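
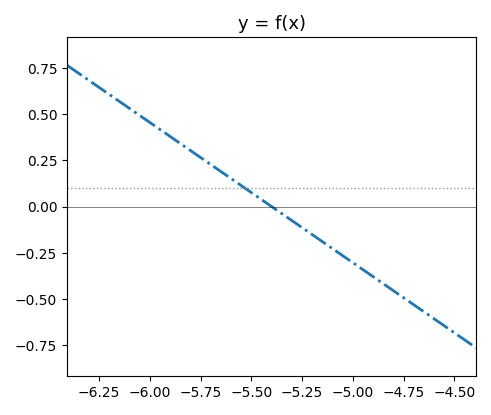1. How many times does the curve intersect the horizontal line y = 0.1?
1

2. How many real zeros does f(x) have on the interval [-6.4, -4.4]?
1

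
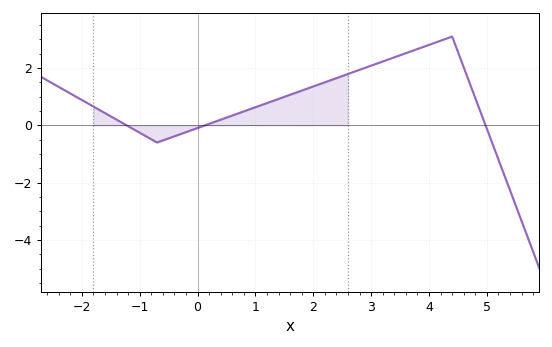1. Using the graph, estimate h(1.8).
1.2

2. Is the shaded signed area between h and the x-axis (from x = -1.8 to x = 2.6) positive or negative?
positive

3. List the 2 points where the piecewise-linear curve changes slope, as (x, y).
(-0.7, -0.6); (4.4, 3.1)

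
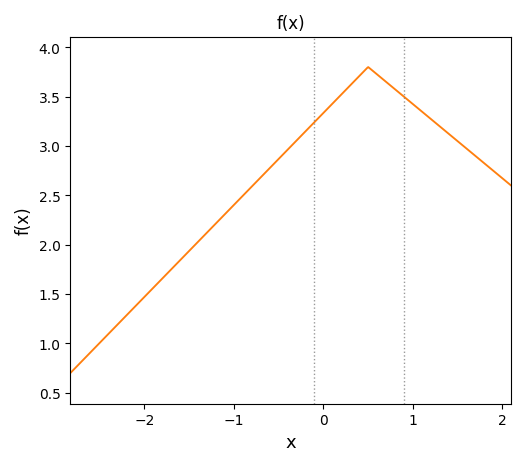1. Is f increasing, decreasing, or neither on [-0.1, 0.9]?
neither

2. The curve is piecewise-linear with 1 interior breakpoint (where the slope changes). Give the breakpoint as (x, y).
(0.5, 3.8)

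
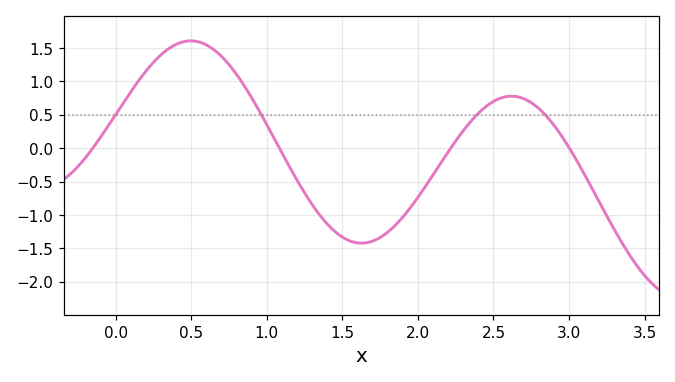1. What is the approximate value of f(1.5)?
-1.33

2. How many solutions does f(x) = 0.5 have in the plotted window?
4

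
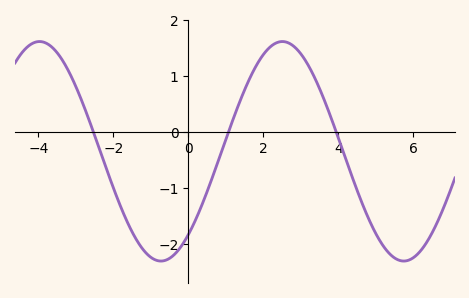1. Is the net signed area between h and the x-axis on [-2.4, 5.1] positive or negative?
negative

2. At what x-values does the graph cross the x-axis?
-2.6, 1, 4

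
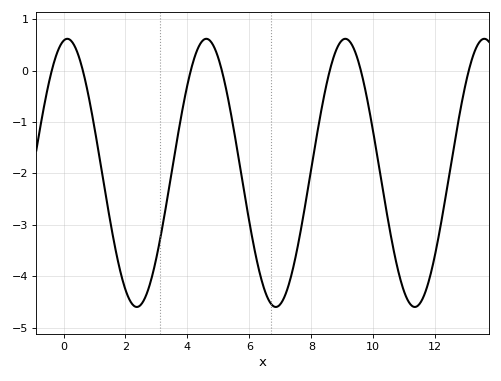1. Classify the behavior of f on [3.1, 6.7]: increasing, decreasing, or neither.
neither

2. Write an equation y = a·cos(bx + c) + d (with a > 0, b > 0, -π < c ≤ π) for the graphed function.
y = 2.61cos(1.4x - 0.17) - 1.99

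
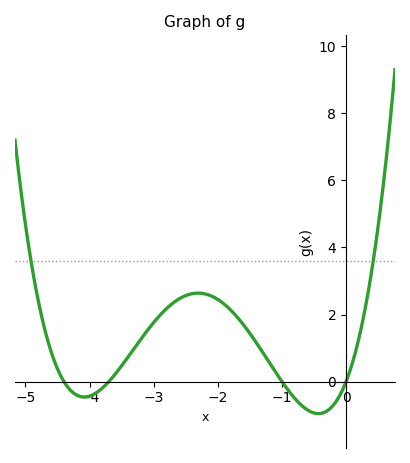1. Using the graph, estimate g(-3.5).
0.472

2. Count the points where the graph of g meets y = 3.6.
2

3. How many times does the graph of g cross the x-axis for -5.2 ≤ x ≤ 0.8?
4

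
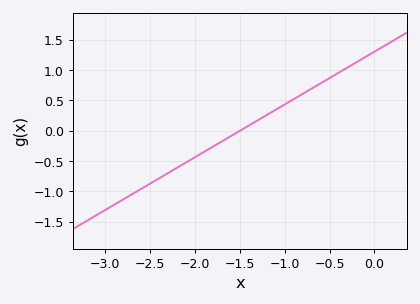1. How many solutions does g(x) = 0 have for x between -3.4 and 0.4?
1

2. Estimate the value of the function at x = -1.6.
-0.087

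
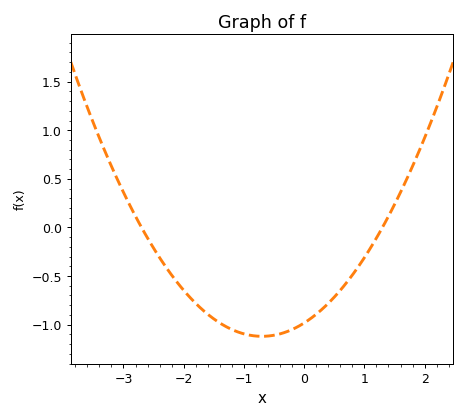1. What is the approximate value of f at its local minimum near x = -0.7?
-1.12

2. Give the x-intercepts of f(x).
-2.7, 1.3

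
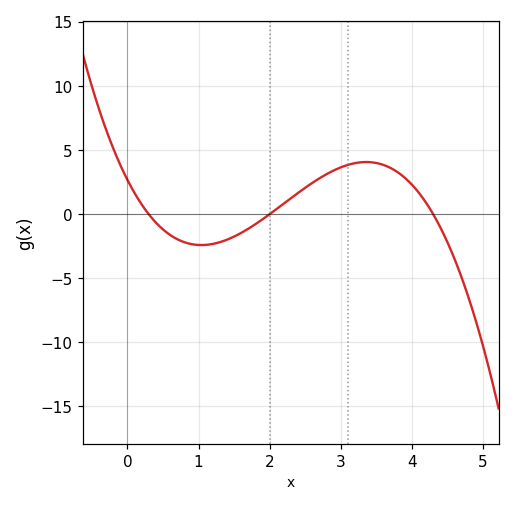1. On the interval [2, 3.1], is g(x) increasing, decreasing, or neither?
increasing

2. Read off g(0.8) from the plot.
-2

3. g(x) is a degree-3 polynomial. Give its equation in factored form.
y = -1.04(x - 0.3)(x - 2)(x - 4.3)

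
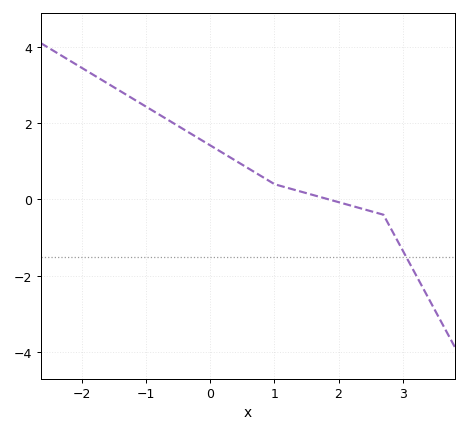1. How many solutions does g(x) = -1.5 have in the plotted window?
1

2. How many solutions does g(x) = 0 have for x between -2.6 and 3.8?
1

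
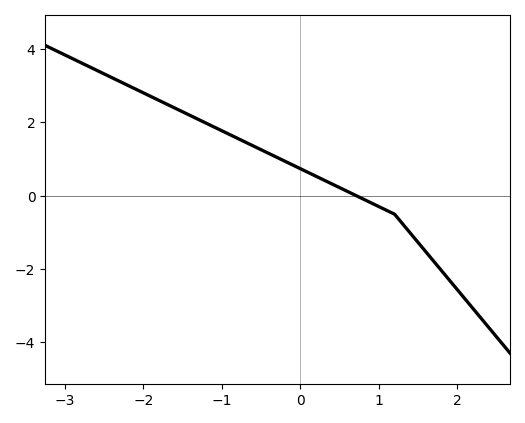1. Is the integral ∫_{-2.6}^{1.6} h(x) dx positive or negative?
positive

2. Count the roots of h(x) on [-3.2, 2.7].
1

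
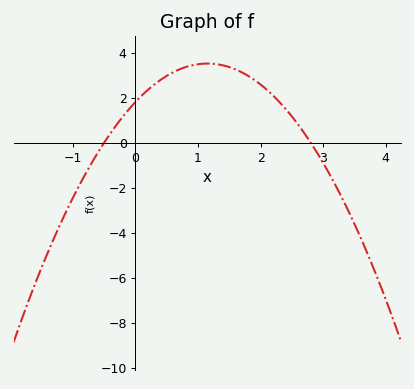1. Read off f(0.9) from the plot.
3.4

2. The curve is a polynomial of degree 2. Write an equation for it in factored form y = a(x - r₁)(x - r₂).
y = -1.29(x + 0.5)(x - 2.8)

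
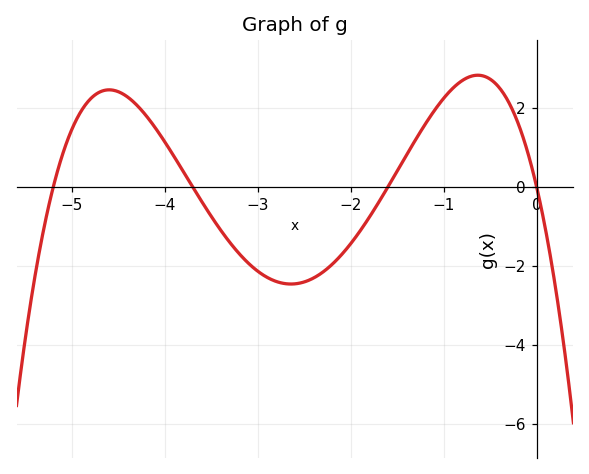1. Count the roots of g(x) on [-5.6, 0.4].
4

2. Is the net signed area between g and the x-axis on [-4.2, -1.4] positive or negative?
negative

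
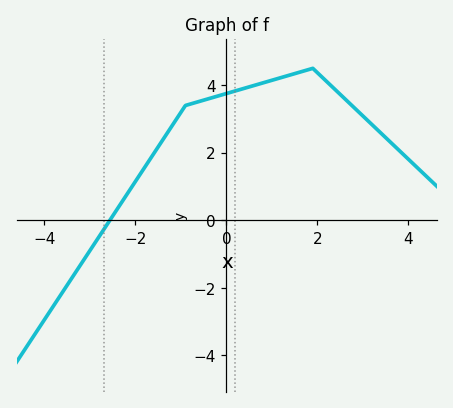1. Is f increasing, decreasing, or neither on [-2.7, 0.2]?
increasing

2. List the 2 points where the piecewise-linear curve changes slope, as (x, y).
(-0.9, 3.4); (1.9, 4.5)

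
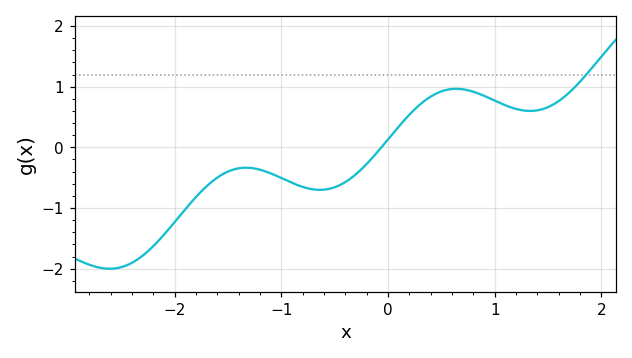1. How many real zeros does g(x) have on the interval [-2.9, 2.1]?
1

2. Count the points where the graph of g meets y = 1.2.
1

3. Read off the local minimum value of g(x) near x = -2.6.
-2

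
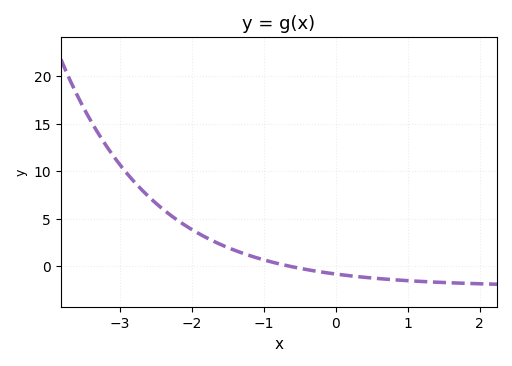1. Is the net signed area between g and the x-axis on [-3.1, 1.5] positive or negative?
positive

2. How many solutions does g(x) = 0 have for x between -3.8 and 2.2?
1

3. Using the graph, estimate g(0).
-1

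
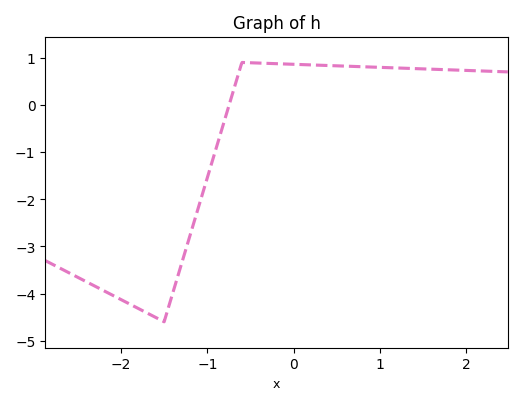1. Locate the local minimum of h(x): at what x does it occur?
-1.5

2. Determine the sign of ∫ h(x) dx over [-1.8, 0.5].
negative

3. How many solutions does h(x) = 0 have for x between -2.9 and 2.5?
1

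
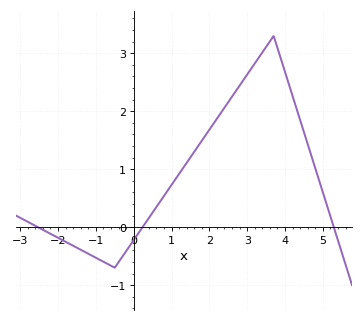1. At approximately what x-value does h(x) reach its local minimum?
-0.6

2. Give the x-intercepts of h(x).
-2.6, 0.2, 5.2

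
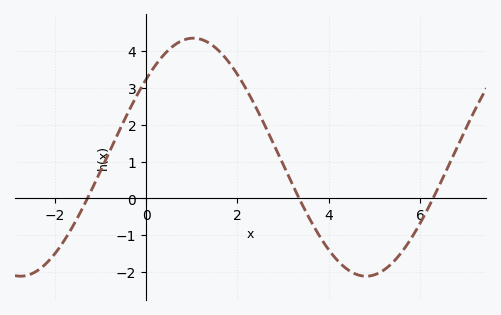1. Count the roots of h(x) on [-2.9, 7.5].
3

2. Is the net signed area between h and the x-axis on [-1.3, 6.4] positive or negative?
positive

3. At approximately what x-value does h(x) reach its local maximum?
1.03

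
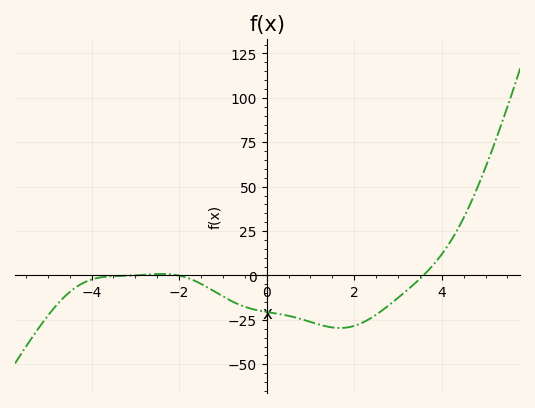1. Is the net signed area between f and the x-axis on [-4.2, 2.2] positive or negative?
negative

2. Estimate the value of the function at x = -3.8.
-1.1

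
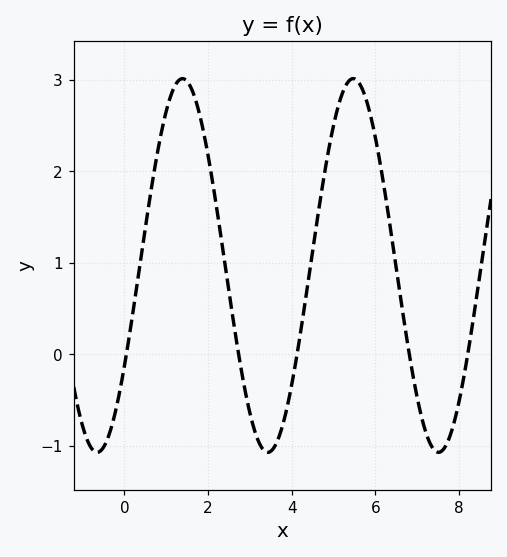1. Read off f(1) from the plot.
2.7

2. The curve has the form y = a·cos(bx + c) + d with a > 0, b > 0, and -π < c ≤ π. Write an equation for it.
y = 2.04cos(1.5x - 2.1) + 0.97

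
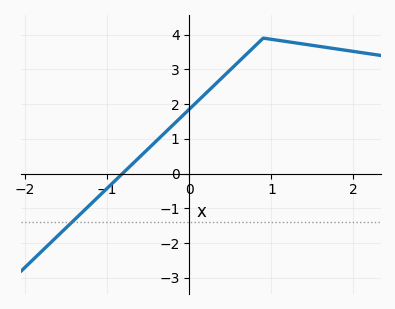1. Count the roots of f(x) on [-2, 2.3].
1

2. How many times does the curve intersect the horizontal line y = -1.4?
1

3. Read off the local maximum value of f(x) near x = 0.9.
3.9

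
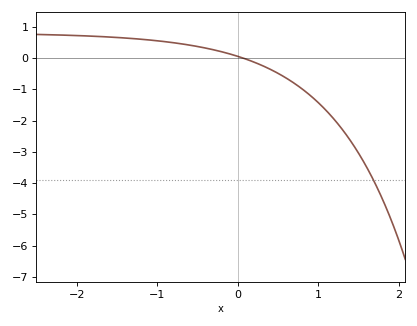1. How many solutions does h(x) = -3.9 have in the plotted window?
1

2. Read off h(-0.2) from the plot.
0.2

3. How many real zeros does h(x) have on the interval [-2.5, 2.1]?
1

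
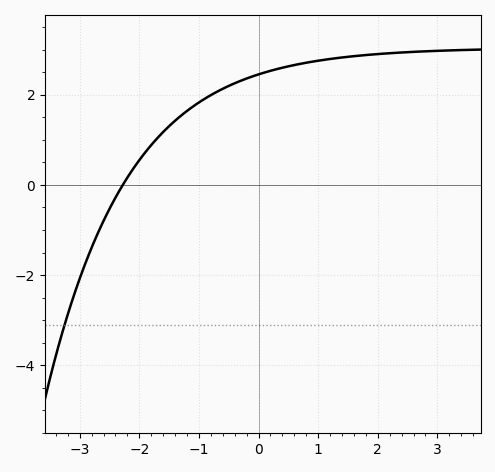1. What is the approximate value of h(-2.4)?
-0.2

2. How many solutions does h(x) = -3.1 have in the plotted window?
1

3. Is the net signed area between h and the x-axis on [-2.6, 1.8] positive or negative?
positive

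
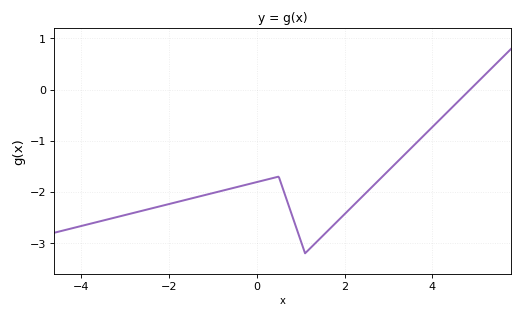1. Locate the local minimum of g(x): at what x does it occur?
1.2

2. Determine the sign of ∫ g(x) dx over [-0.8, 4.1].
negative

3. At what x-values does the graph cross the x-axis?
4.8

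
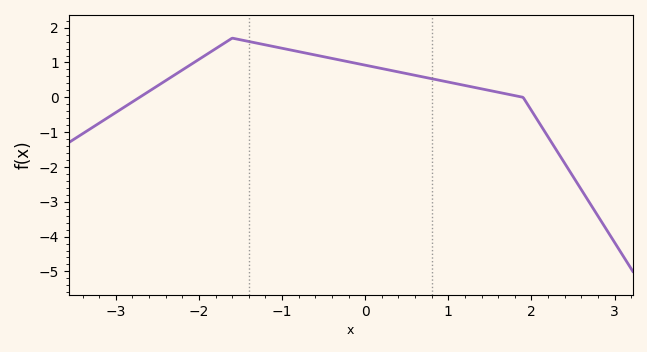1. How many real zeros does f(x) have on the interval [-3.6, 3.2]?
2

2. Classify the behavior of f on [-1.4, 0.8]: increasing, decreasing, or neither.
decreasing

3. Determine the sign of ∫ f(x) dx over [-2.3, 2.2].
positive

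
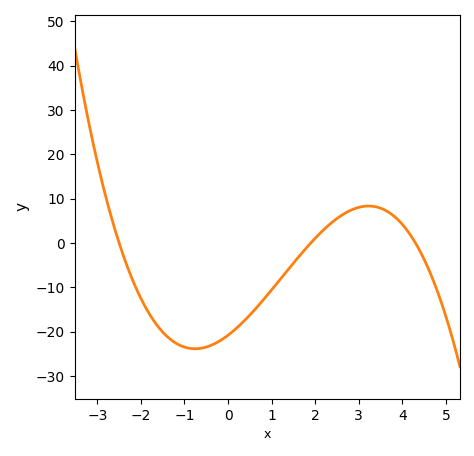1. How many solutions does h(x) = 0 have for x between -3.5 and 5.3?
3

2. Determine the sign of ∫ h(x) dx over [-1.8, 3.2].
negative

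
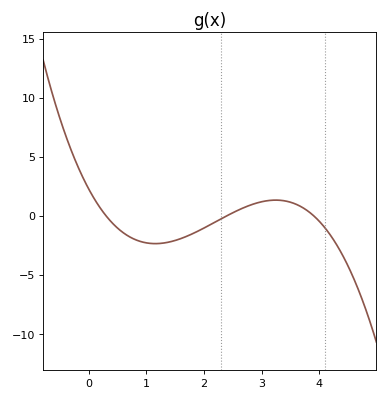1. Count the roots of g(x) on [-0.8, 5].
3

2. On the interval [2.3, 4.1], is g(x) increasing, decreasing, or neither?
neither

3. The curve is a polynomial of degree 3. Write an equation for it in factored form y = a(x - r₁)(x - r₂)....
y = -0.81(x - 0.3)(x - 2.4)(x - 3.9)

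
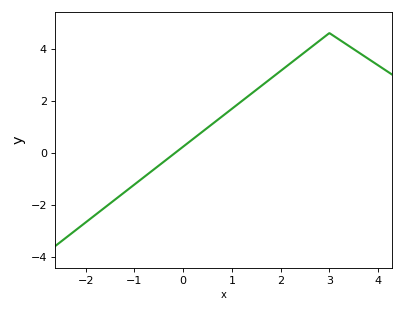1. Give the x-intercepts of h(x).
-0.2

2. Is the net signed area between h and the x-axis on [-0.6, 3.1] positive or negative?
positive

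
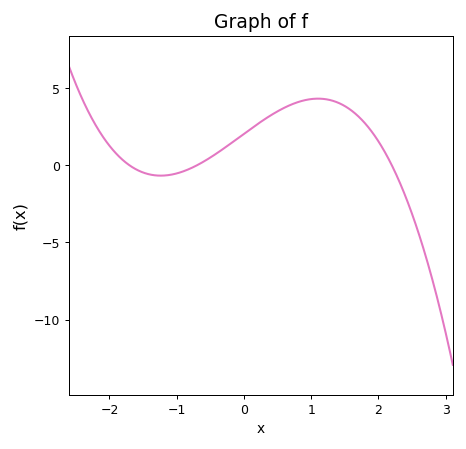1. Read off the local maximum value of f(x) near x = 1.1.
4.5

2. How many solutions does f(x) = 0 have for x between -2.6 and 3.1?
3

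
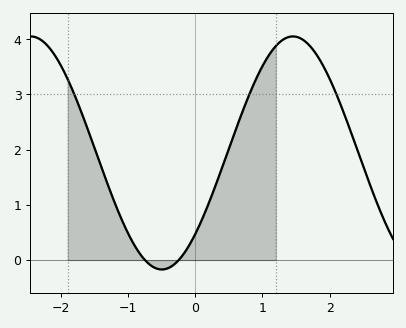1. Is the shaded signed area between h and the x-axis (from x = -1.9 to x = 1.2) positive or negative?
positive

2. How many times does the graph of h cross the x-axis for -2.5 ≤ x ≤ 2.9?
2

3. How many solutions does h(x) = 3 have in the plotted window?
3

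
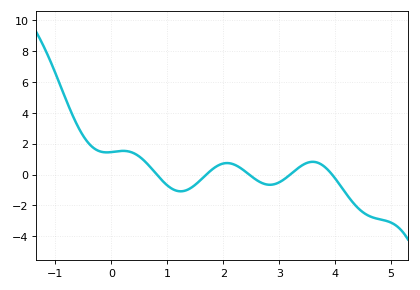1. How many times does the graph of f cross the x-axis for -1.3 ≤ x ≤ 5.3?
5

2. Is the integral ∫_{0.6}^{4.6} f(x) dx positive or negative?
negative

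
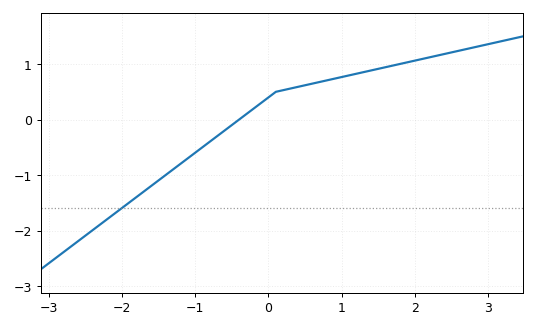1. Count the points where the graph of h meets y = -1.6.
1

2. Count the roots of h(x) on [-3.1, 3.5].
1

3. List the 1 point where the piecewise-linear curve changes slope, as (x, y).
(0.1, 0.5)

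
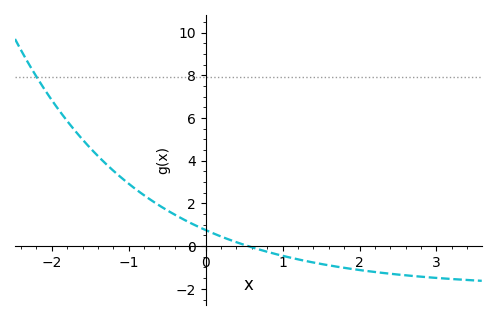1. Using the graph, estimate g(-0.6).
1.9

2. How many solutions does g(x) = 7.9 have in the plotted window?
1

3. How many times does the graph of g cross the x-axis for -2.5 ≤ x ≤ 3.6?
1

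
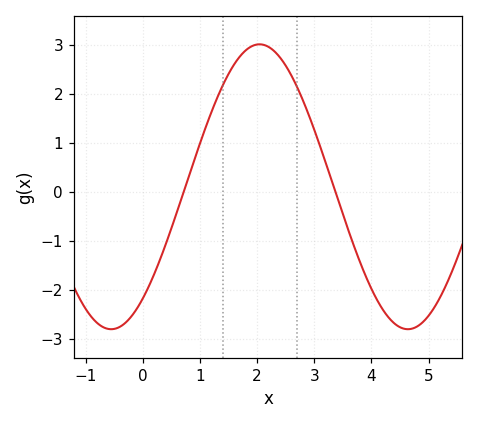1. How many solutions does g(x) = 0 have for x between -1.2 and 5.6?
2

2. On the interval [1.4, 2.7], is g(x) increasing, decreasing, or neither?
neither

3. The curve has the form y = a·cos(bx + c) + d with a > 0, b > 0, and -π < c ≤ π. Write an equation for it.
y = 2.91cos(1.2x - 2.5) + 0.1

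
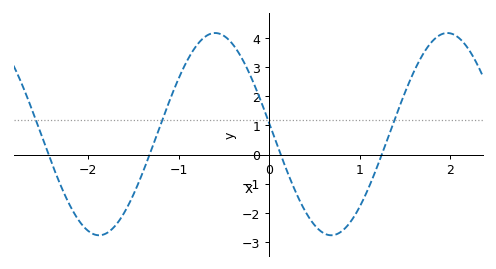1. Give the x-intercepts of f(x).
-2.4, -1.3, 0.1, 1.2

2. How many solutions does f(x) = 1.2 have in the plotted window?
4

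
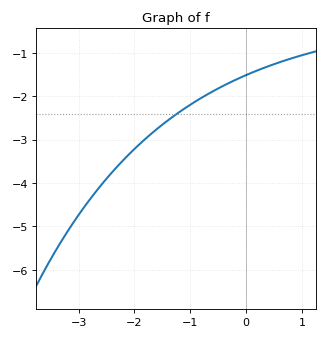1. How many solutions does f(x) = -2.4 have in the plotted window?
1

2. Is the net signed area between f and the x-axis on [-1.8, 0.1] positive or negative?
negative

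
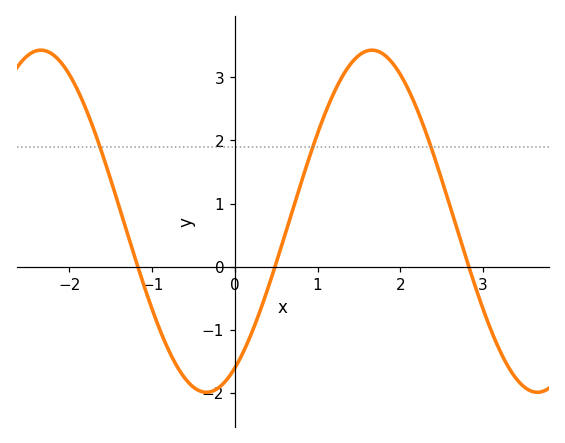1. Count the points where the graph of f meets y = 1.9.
3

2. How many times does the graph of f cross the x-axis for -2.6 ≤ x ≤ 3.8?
3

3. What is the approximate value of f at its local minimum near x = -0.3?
-1.99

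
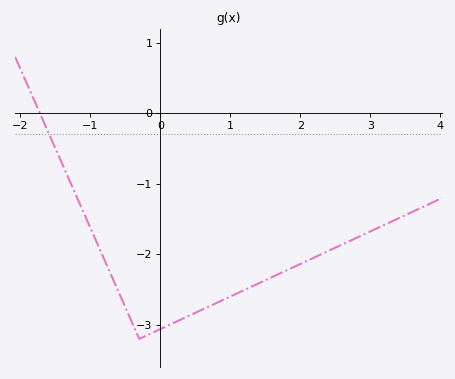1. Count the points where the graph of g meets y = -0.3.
1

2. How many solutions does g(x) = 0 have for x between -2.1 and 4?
1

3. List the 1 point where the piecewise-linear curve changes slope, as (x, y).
(-0.3, -3.2)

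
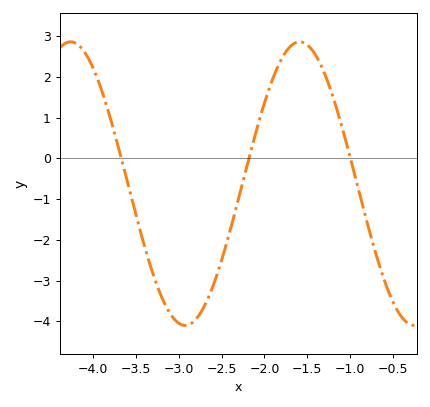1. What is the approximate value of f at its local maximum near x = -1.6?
2.86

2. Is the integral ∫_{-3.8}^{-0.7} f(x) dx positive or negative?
negative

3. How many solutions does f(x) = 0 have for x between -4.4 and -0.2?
3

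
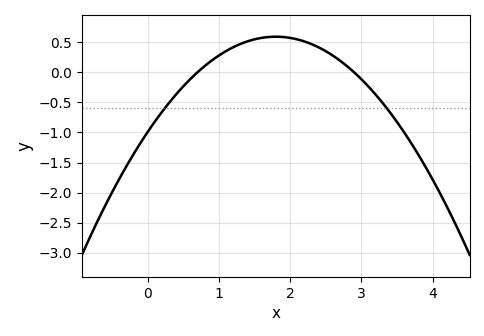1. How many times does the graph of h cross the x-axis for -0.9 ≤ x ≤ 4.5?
2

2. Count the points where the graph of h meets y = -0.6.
2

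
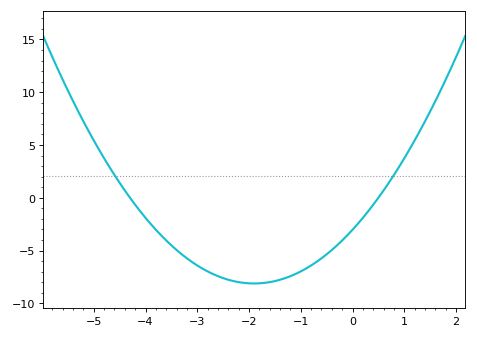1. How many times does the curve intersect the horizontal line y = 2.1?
2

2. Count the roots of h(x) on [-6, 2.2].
2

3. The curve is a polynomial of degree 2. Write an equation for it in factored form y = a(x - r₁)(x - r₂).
y = 1.41(x + 4.3)(x - 0.5)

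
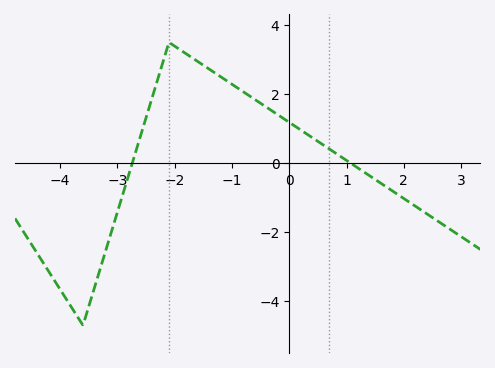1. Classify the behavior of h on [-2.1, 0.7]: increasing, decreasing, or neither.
decreasing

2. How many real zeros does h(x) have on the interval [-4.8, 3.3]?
2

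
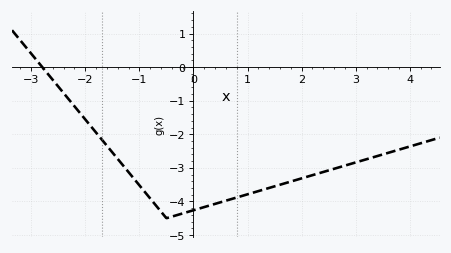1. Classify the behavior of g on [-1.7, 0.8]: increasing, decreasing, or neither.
neither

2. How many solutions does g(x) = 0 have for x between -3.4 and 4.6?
1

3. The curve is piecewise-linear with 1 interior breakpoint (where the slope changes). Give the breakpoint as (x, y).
(-0.5, -4.5)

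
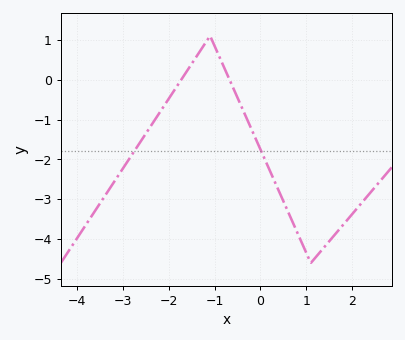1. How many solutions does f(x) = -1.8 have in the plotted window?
2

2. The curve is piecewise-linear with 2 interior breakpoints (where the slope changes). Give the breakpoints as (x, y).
(-1.1, 1.1); (1.1, -4.6)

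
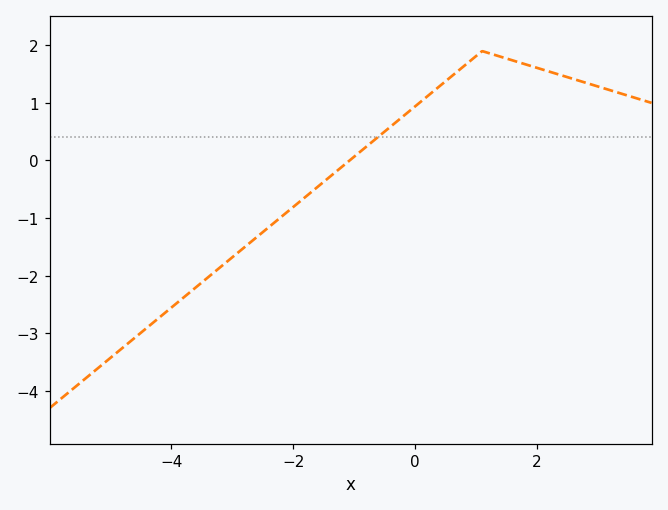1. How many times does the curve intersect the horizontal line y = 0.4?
1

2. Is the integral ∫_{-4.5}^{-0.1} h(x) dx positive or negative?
negative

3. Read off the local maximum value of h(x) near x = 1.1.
1.9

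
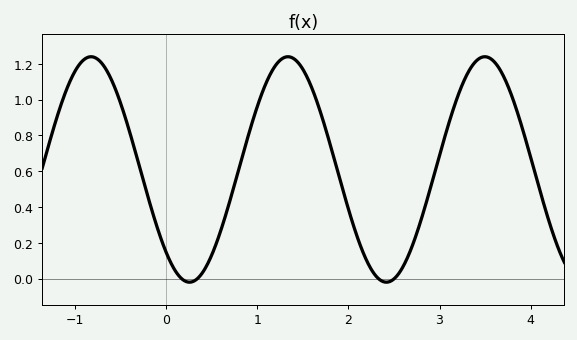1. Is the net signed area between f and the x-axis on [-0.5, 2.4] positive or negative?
positive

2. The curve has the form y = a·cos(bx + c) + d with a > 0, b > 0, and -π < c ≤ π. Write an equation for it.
y = 0.63cos(2.9x + 2.4) + 0.61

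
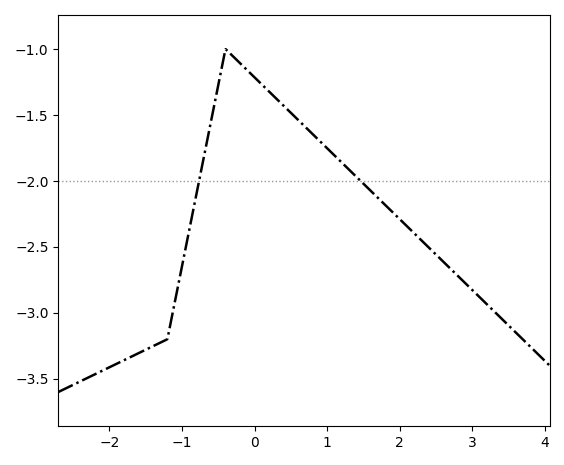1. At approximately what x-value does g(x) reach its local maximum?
-0.4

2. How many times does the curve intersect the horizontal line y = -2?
2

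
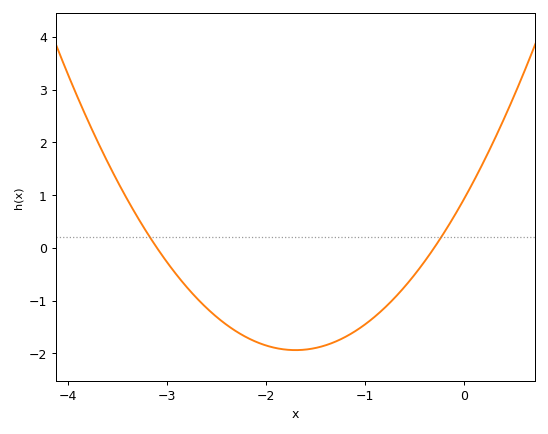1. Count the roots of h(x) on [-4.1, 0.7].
2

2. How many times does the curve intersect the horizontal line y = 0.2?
2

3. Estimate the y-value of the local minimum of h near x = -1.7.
-1.94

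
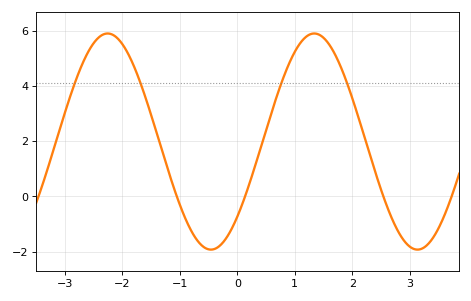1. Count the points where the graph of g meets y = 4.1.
4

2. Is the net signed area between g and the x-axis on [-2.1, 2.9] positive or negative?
positive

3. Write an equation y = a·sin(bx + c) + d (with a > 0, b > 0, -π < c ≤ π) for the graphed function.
y = 3.92sin(1.8x - 0.77) + 1.99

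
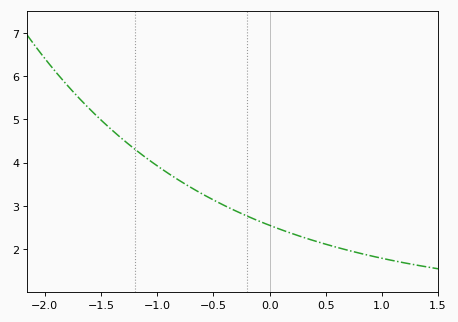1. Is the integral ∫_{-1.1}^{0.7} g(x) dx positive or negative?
positive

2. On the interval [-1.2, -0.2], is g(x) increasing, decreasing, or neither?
decreasing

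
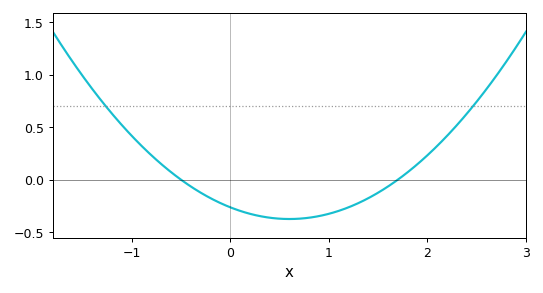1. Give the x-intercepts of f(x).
-0.5, 1.7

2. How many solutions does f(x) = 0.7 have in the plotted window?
2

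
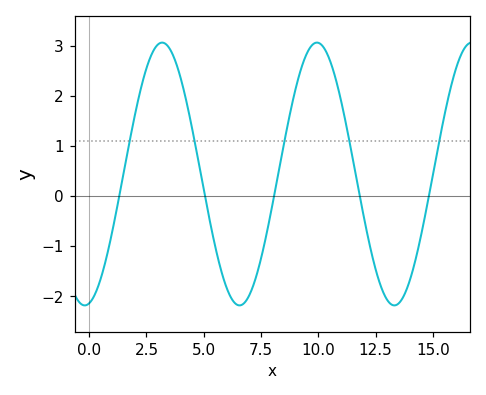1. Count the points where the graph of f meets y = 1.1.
5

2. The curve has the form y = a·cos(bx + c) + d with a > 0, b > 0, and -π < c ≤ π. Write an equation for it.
y = 2.62cos(0.93x - 3) + 0.44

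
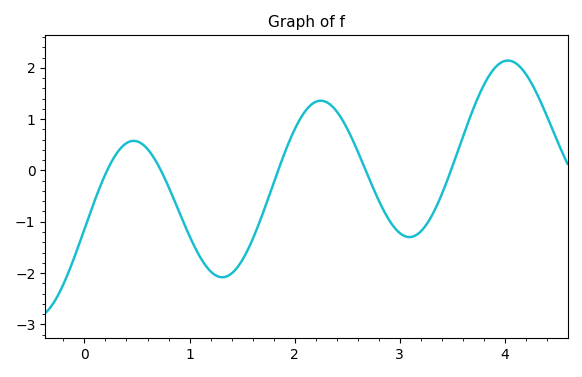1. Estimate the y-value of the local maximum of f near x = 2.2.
1.36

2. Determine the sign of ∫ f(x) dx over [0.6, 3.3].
negative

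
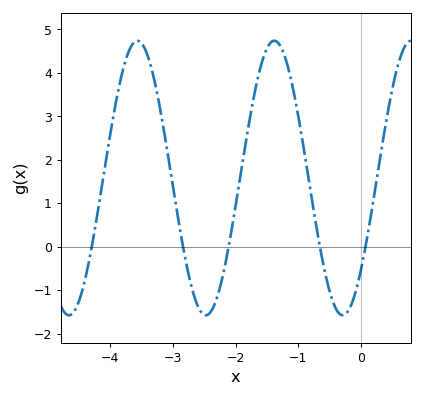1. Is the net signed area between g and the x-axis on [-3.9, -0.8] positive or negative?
positive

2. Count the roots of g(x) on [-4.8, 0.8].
5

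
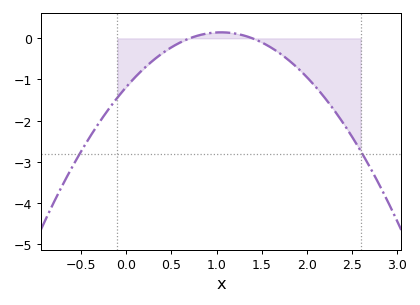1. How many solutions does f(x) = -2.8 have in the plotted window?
2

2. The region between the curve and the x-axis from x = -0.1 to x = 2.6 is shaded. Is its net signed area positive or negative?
negative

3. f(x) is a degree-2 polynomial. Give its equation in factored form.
y = -1.2(x - 0.7)(x - 1.4)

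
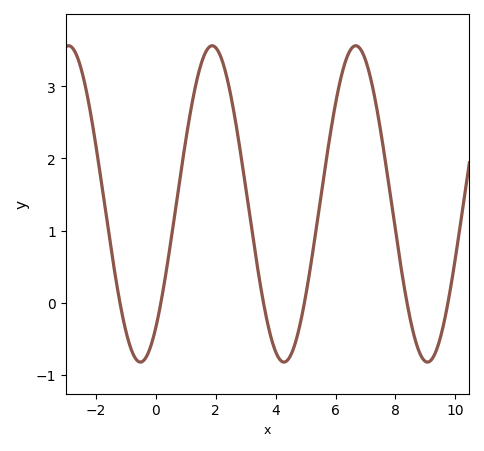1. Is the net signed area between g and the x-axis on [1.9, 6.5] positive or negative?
positive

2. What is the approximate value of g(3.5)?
0.2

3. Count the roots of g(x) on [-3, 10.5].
6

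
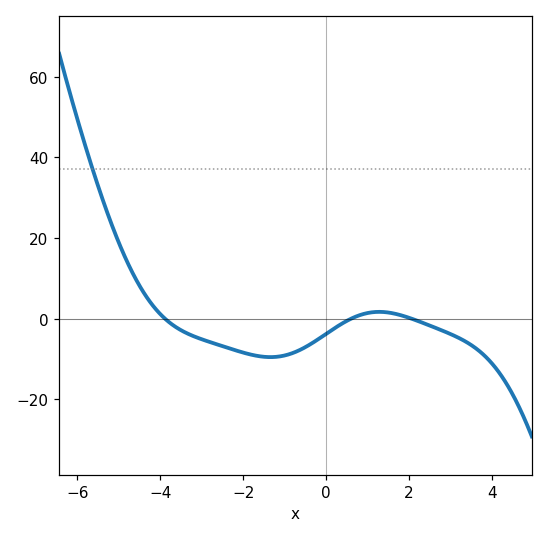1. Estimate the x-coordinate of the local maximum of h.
1.2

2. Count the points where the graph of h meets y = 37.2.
1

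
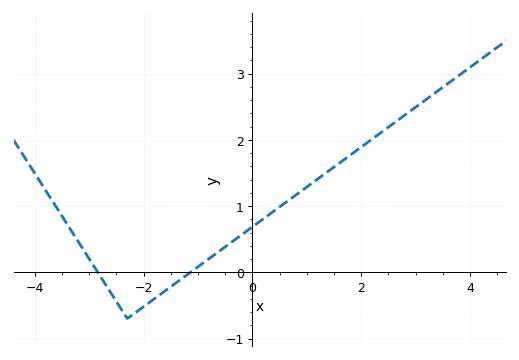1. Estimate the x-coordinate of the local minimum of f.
-2.3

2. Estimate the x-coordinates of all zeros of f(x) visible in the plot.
-2.84, -1.14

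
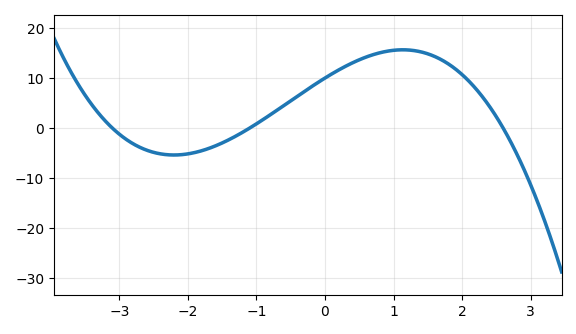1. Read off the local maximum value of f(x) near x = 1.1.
16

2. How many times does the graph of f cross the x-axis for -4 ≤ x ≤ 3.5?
3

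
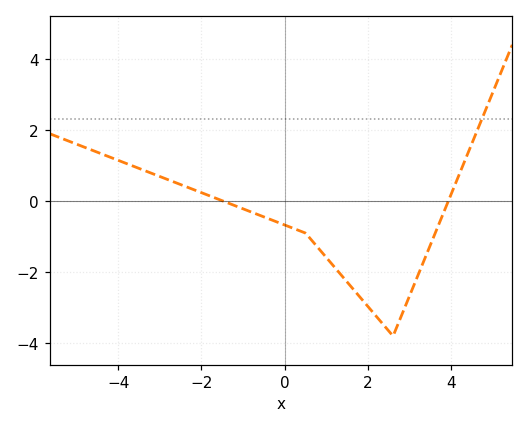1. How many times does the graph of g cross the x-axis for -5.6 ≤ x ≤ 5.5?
2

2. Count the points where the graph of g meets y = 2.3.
1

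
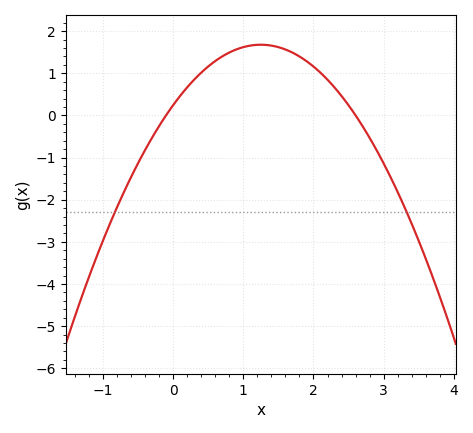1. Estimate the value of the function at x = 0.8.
1.5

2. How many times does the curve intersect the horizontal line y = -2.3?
2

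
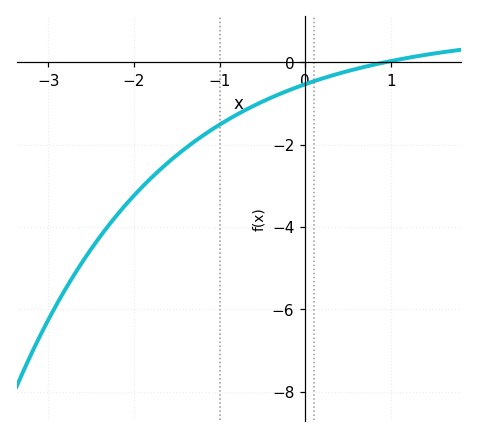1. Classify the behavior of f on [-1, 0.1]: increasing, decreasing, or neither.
increasing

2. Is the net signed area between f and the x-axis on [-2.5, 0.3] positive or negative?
negative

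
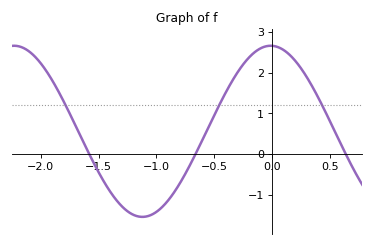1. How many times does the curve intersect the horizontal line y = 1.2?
3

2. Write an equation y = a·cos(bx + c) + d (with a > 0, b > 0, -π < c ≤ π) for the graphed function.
y = 2.11cos(2.83x + 0.03) + 0.56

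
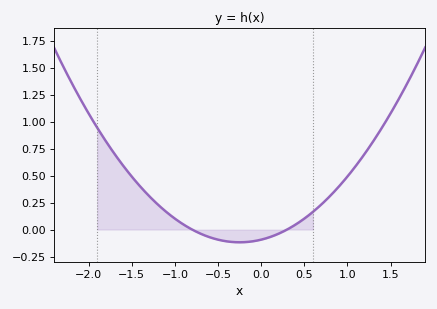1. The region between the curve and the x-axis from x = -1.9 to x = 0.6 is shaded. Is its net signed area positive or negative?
positive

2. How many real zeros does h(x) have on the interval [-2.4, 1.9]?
2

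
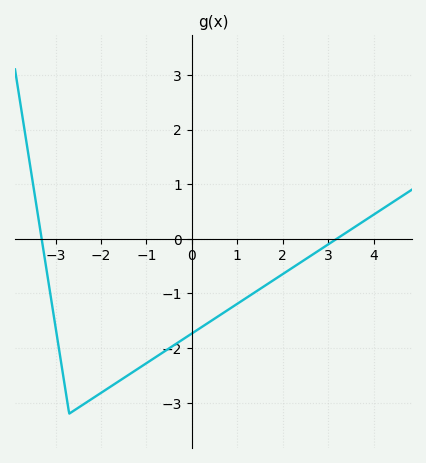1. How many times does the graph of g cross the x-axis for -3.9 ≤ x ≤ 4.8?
2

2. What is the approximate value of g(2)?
-0.646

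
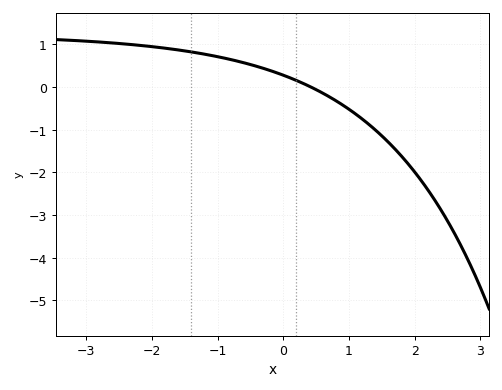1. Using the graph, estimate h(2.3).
-2.6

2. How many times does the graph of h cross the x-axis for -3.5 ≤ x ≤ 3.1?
1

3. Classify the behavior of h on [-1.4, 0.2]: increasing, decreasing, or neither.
decreasing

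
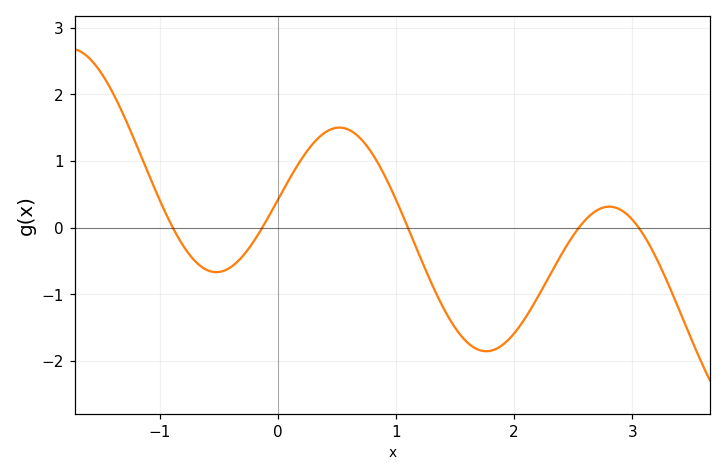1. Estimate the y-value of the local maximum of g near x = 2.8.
0.314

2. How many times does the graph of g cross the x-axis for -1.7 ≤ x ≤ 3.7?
5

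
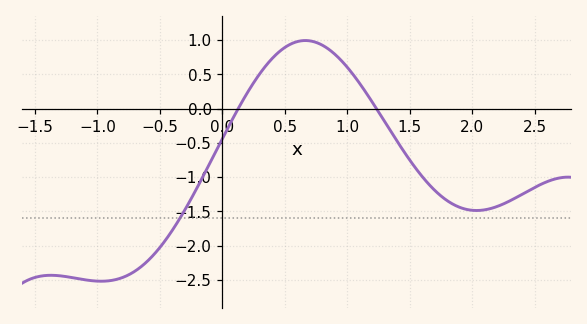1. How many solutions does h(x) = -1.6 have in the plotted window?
1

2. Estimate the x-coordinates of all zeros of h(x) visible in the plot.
0.127, 1.23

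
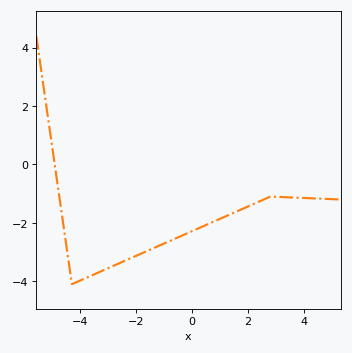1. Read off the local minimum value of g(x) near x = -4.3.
-4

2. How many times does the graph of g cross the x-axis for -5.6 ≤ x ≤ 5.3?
1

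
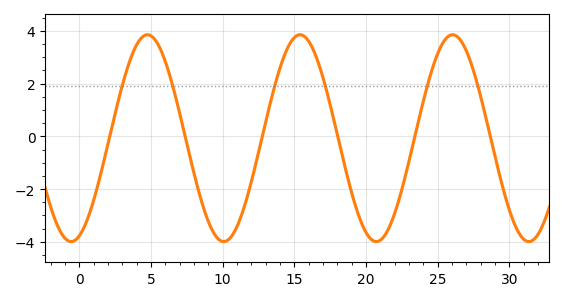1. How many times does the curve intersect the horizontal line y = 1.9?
6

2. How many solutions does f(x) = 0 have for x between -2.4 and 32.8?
6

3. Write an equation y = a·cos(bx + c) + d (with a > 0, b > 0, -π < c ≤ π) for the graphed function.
y = 3.92cos(0.59x - 2.8) - 0.07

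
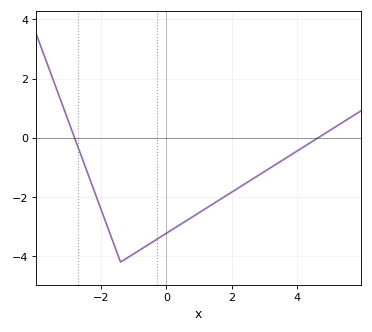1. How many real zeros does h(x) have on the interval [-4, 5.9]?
2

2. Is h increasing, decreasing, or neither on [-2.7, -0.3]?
neither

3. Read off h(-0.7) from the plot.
-3.71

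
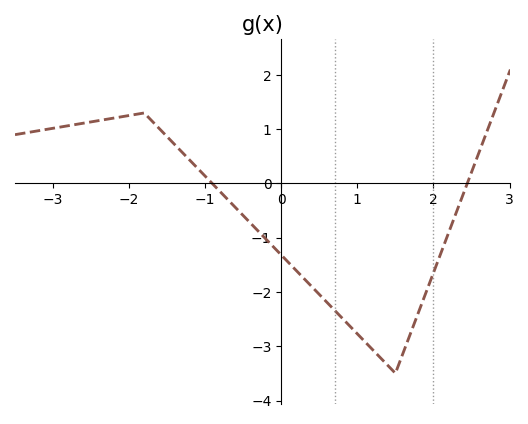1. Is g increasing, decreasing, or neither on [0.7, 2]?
neither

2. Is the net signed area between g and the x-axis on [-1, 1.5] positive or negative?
negative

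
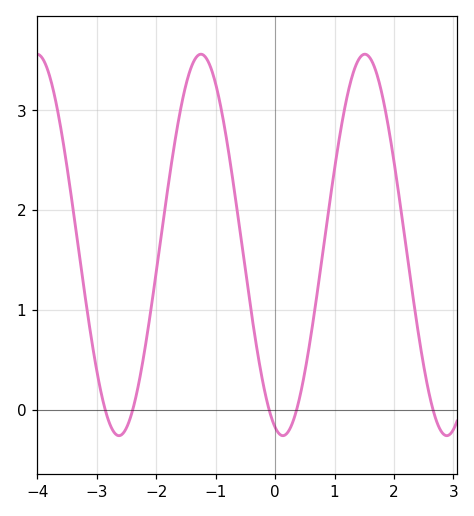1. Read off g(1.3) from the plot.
3.3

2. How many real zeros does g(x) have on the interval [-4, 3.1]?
5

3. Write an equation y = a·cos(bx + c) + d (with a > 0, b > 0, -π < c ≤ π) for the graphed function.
y = 1.91cos(2.3x + 2.8) + 1.65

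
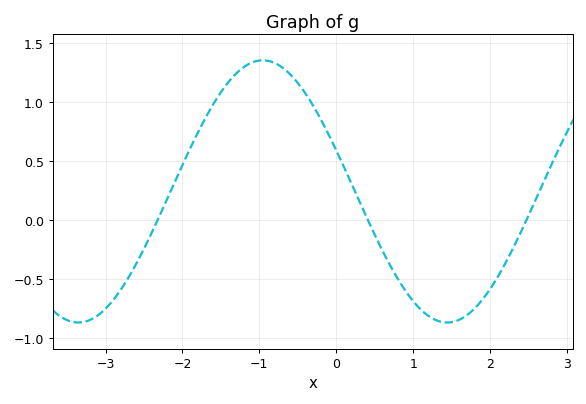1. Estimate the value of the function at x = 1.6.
-0.847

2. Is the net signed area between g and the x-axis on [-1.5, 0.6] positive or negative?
positive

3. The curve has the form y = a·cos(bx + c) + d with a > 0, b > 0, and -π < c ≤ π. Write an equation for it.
y = 1.11cos(1.31x + 1.25) + 0.24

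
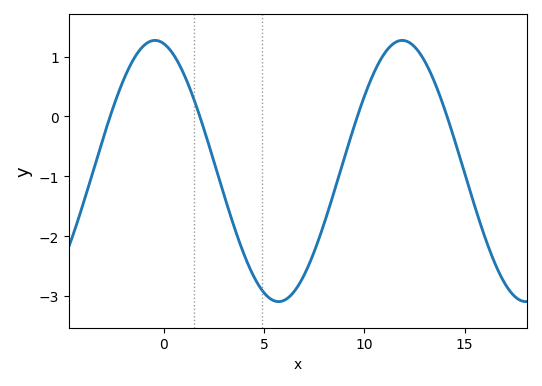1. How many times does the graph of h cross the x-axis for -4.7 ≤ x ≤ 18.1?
4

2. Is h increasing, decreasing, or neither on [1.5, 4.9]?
decreasing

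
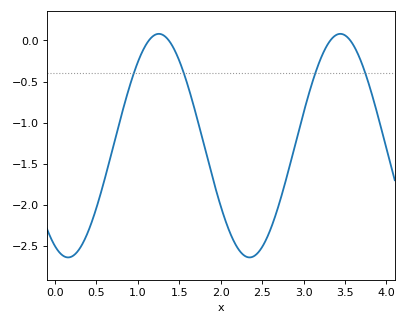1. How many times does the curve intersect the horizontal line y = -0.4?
4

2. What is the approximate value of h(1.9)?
-1.65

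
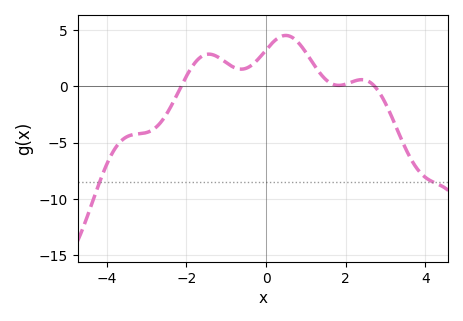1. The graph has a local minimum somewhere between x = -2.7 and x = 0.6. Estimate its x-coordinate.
-0.623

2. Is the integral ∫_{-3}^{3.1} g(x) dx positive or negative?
positive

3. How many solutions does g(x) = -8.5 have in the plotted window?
2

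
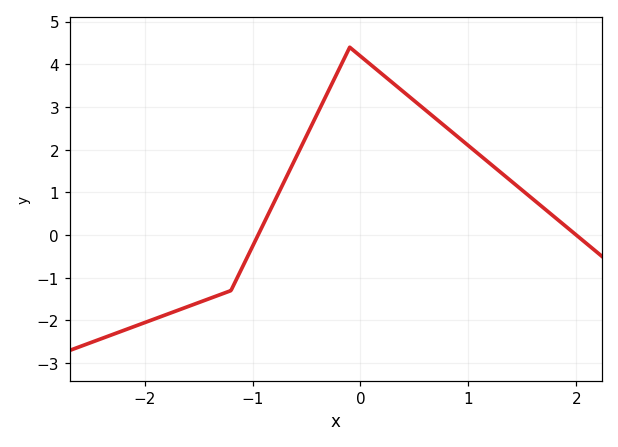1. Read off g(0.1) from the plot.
4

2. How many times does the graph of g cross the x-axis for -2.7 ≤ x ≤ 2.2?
2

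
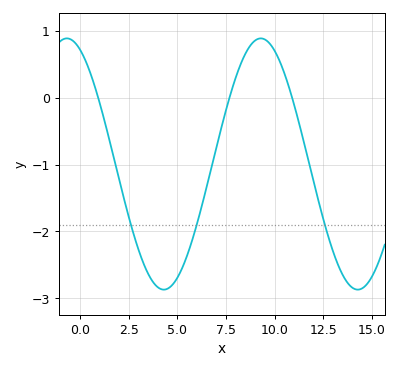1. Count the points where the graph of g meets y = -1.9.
3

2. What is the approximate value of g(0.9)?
0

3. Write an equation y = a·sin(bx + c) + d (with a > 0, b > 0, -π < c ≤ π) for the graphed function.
y = 1.88sin(0.63x + 2) - 0.99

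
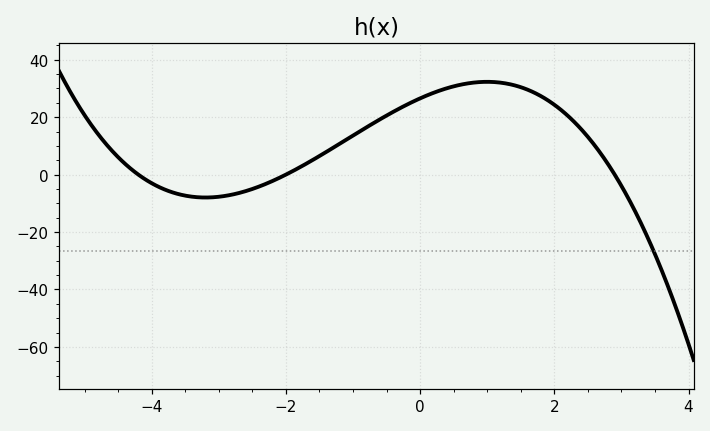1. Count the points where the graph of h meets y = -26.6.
1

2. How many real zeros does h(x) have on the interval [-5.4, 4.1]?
3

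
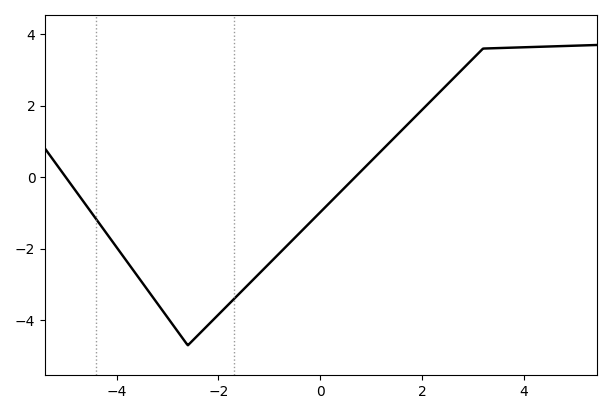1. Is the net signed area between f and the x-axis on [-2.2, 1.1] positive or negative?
negative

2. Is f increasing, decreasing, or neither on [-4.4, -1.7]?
neither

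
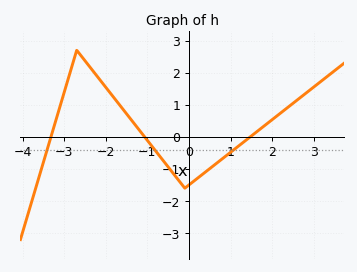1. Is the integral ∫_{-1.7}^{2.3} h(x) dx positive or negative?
negative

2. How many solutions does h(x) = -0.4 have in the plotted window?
3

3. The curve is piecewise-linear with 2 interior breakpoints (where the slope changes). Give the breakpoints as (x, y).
(-2.7, 2.7); (-0.1, -1.6)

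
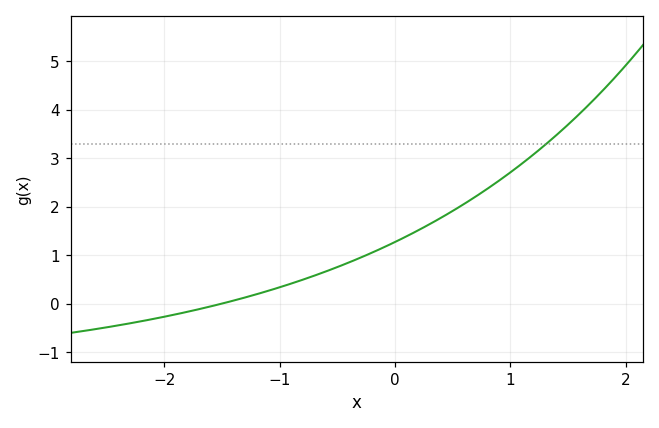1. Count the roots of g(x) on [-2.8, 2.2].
1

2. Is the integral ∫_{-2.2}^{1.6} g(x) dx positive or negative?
positive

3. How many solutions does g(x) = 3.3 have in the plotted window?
1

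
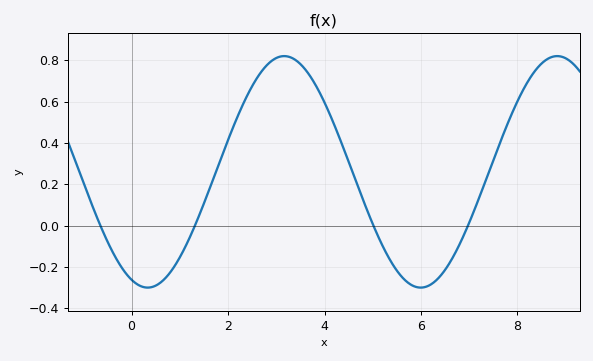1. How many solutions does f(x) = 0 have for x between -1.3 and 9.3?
4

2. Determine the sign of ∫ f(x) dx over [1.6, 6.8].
positive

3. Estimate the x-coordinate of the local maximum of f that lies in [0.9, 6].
3.17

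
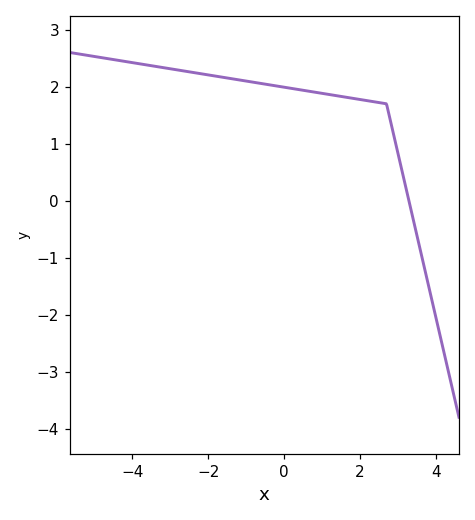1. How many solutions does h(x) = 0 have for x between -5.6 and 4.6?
1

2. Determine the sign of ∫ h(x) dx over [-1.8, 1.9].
positive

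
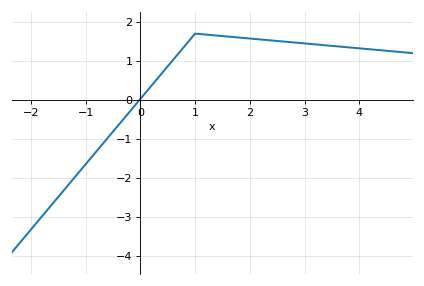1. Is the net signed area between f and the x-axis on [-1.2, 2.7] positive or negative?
positive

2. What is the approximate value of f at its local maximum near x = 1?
1.7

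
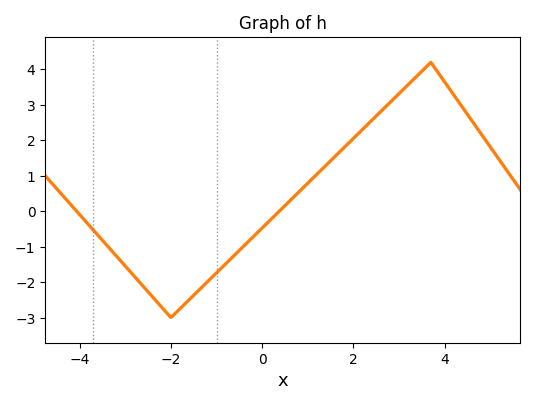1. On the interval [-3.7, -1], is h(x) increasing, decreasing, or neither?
neither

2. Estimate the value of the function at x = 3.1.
3.4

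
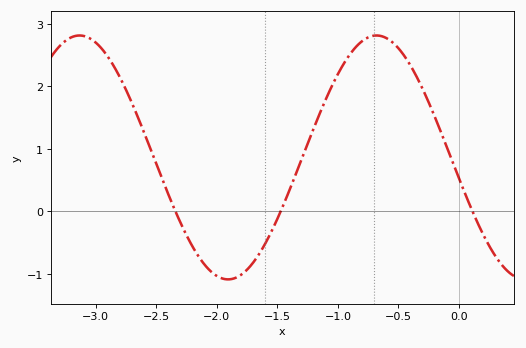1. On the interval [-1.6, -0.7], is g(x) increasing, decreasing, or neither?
increasing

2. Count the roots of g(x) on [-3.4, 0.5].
3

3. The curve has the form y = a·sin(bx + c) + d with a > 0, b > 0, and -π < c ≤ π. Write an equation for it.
y = 1.95sin(2.6x - 3) + 0.86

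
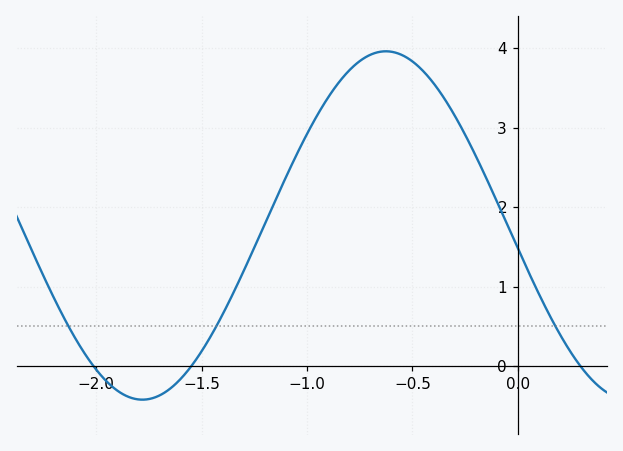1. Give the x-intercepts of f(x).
-2, -1.55, 0.3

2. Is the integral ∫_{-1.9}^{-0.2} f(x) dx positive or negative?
positive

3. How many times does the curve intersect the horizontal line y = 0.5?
3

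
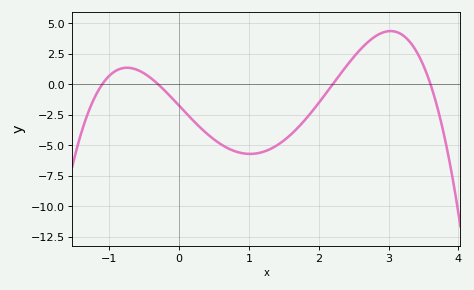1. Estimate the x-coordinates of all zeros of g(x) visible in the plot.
-1.1, -0.3, 2.2, 3.6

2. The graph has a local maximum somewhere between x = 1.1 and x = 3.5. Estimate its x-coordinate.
3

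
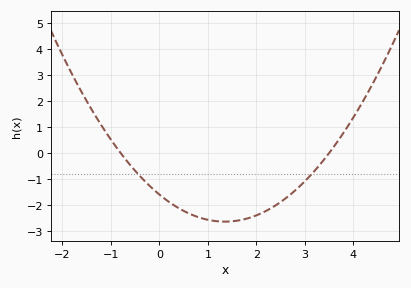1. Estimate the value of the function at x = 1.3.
-2.6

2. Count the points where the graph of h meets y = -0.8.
2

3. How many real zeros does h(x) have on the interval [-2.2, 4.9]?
2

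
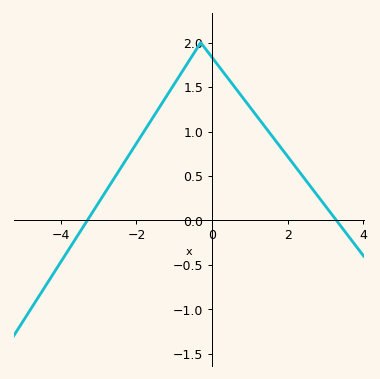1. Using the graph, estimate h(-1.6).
1.13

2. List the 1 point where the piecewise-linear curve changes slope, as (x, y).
(-0.3, 2)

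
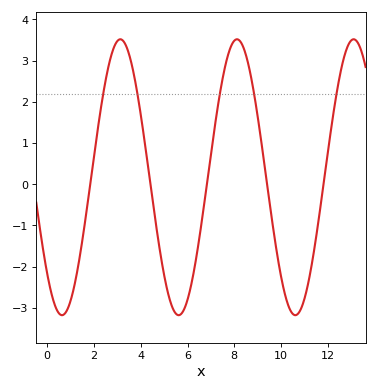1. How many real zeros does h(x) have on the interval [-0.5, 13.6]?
5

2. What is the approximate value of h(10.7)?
-3.16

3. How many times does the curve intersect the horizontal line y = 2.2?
5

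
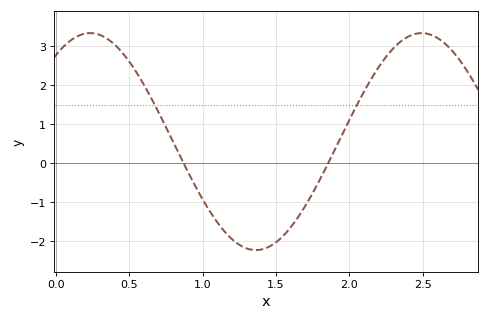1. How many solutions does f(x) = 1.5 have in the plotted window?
2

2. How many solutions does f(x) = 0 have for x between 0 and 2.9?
2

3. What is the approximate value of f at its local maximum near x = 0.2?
3.3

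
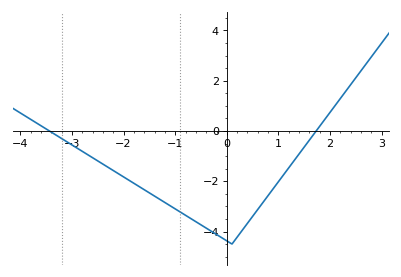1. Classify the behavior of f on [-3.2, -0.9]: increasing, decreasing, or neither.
decreasing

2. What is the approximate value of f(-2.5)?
-1.19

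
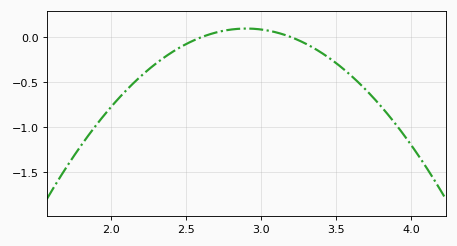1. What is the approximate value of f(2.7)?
0.053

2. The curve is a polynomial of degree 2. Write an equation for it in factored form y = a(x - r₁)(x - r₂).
y = -1.07(x - 2.6)(x - 3.2)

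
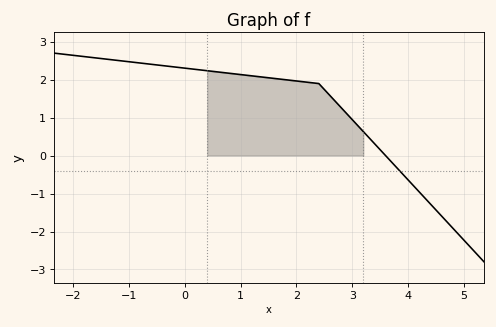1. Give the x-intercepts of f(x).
3.6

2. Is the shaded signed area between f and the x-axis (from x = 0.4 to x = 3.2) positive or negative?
positive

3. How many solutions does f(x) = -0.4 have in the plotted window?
1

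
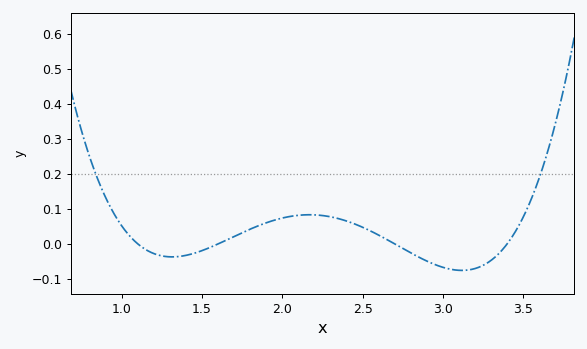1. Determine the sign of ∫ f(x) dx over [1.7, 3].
positive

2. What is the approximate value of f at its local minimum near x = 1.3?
-0.04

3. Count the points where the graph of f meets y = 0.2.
2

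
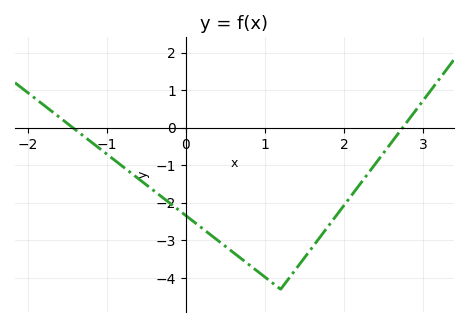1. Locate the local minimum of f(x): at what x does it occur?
1.2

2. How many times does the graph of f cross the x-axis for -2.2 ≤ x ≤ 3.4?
2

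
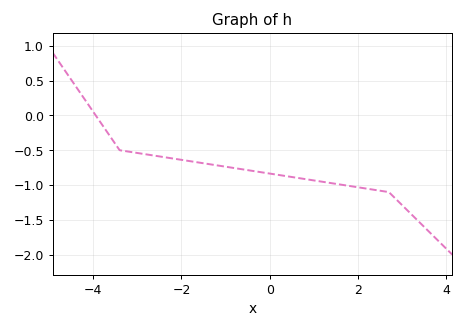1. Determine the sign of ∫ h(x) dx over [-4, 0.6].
negative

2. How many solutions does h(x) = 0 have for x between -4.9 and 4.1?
1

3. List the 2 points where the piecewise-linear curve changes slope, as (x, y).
(-3.4, -0.5); (2.7, -1.1)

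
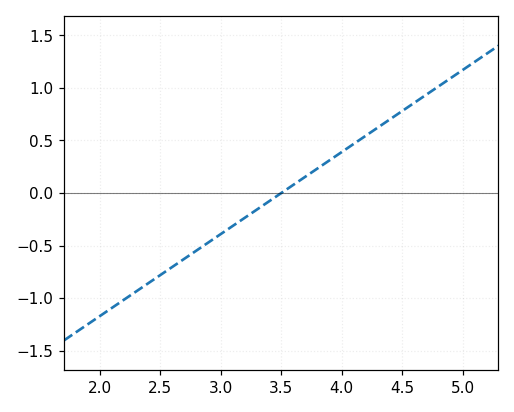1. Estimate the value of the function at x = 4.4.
0.7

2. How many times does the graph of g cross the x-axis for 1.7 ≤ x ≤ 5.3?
1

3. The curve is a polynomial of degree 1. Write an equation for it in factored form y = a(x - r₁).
y = 0.78(x - 3.5)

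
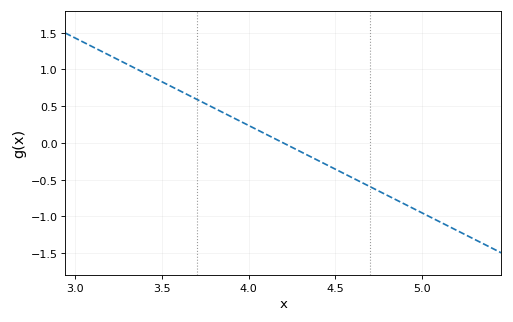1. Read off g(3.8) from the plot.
0.476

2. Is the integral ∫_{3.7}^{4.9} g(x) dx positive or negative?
negative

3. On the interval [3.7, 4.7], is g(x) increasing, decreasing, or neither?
decreasing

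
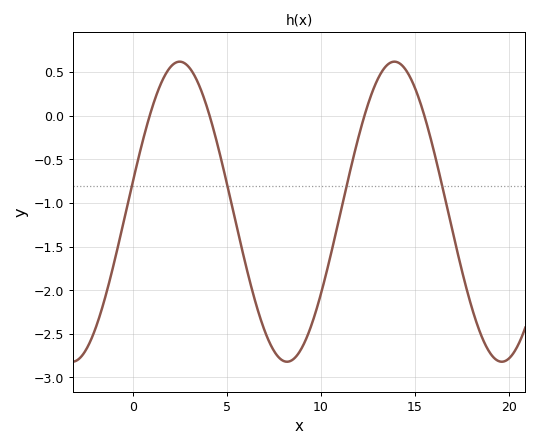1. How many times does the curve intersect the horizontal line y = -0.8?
4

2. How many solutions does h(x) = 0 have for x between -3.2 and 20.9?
4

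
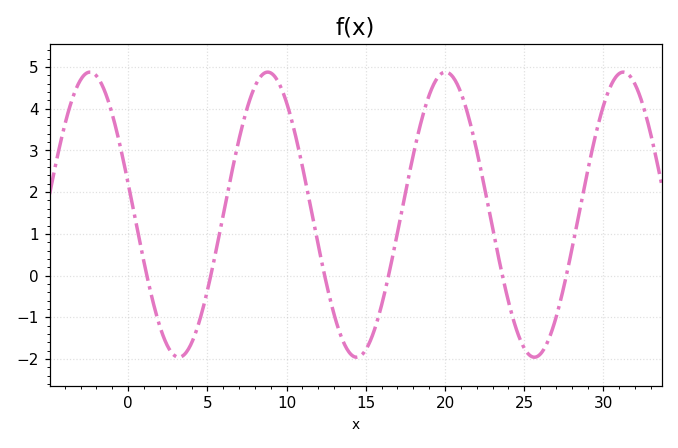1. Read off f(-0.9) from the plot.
3.7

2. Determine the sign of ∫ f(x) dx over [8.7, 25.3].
positive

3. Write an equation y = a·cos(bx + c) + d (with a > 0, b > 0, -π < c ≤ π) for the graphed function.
y = 3.42cos(0.56x + 1.3) + 1.46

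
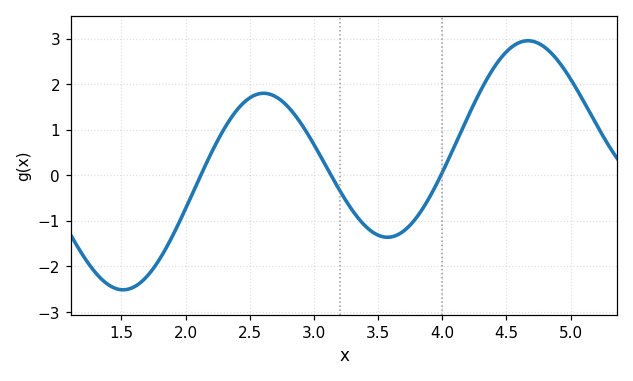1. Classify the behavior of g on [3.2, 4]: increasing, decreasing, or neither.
neither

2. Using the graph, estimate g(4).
0.1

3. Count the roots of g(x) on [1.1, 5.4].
3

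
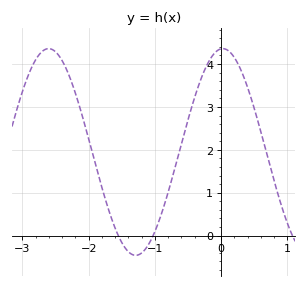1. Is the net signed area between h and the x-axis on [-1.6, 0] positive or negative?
positive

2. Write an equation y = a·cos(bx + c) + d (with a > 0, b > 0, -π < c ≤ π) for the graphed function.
y = 2.41cos(2.4x - 0.06) + 1.95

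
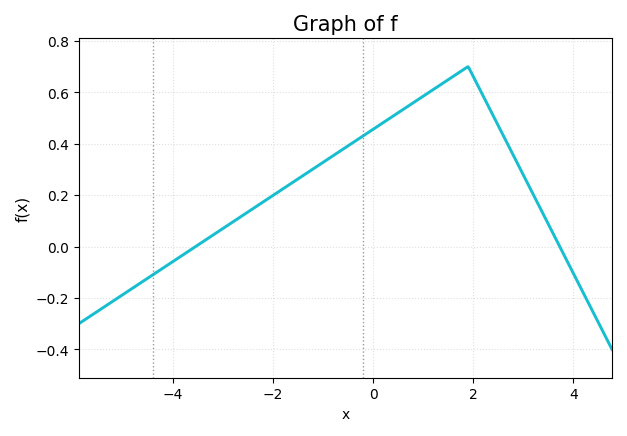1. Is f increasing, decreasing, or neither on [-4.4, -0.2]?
increasing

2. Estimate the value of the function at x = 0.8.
0.559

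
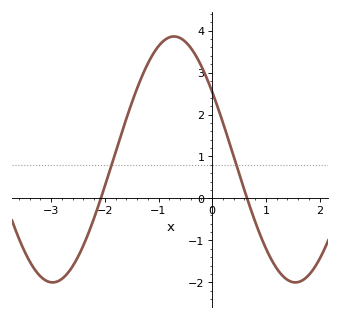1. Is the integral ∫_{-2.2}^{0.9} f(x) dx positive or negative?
positive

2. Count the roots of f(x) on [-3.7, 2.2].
2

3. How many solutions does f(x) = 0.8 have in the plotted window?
2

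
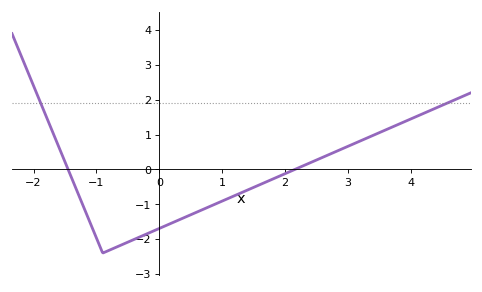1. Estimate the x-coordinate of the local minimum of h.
-0.898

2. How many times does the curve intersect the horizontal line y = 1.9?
2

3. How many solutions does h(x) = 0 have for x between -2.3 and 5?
2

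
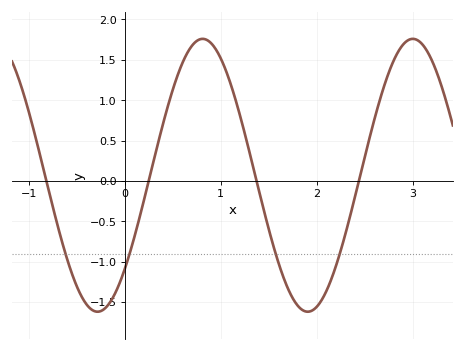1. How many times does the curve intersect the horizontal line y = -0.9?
4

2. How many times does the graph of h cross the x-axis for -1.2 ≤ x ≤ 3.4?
4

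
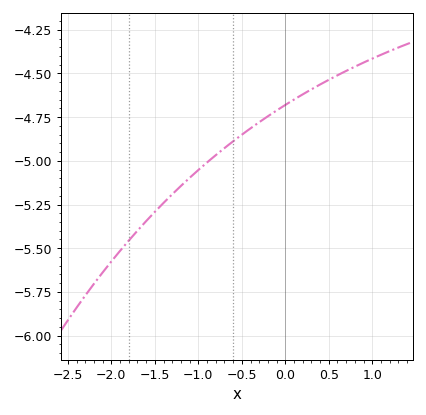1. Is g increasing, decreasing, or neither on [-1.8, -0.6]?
increasing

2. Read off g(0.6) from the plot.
-4.51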